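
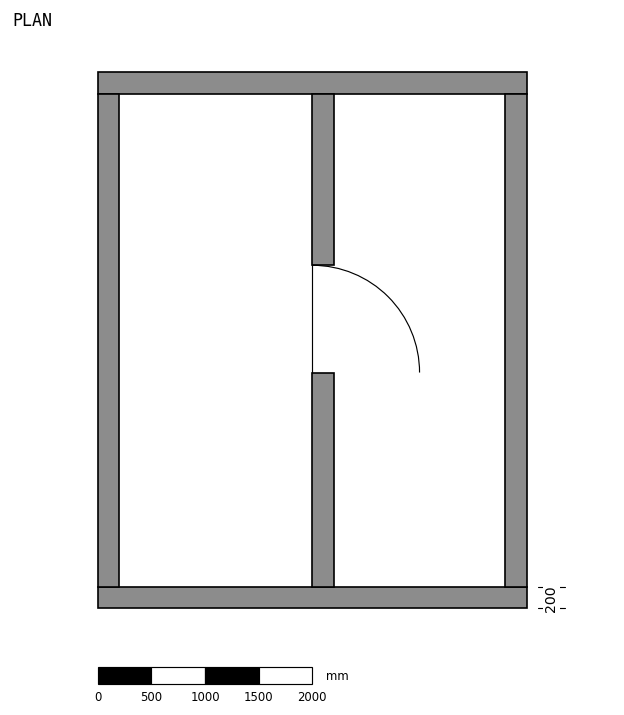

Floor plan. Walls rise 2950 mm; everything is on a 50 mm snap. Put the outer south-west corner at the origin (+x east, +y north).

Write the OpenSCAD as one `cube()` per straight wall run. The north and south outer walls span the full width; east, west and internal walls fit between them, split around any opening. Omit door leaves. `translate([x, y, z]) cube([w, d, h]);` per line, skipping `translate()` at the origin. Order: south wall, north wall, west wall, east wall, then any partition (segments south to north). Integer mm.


cube([4000, 200, 2950]);
translate([0, 4800, 0]) cube([4000, 200, 2950]);
translate([0, 200, 0]) cube([200, 4600, 2950]);
translate([3800, 200, 0]) cube([200, 4600, 2950]);
translate([2000, 200, 0]) cube([200, 2000, 2950]);
translate([2000, 3200, 0]) cube([200, 1600, 2950]);


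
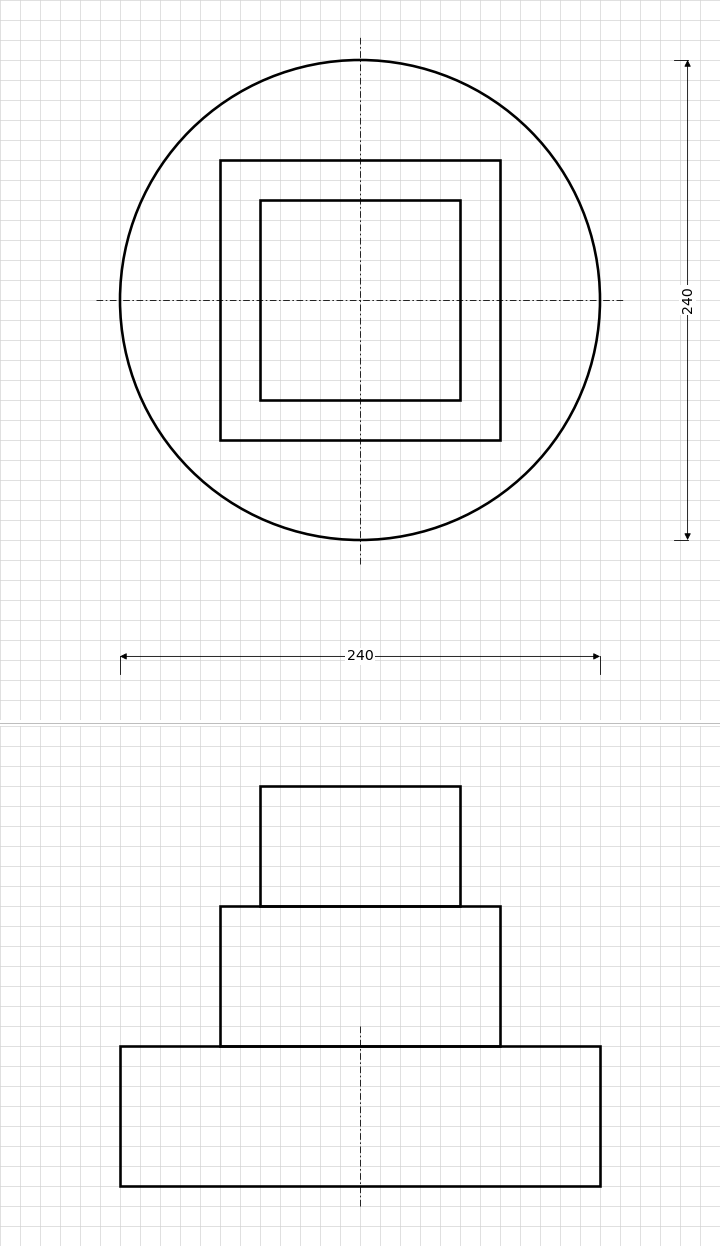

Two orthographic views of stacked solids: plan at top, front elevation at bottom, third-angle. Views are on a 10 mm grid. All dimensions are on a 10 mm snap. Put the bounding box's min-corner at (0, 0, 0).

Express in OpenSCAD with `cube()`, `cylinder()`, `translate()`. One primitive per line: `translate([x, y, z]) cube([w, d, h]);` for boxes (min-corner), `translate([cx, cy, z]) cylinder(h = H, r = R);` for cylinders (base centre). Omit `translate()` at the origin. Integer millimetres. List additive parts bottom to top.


translate([120, 120, 0]) cylinder(h = 70, r = 120);
translate([50, 50, 70]) cube([140, 140, 70]);
translate([70, 70, 140]) cube([100, 100, 60]);


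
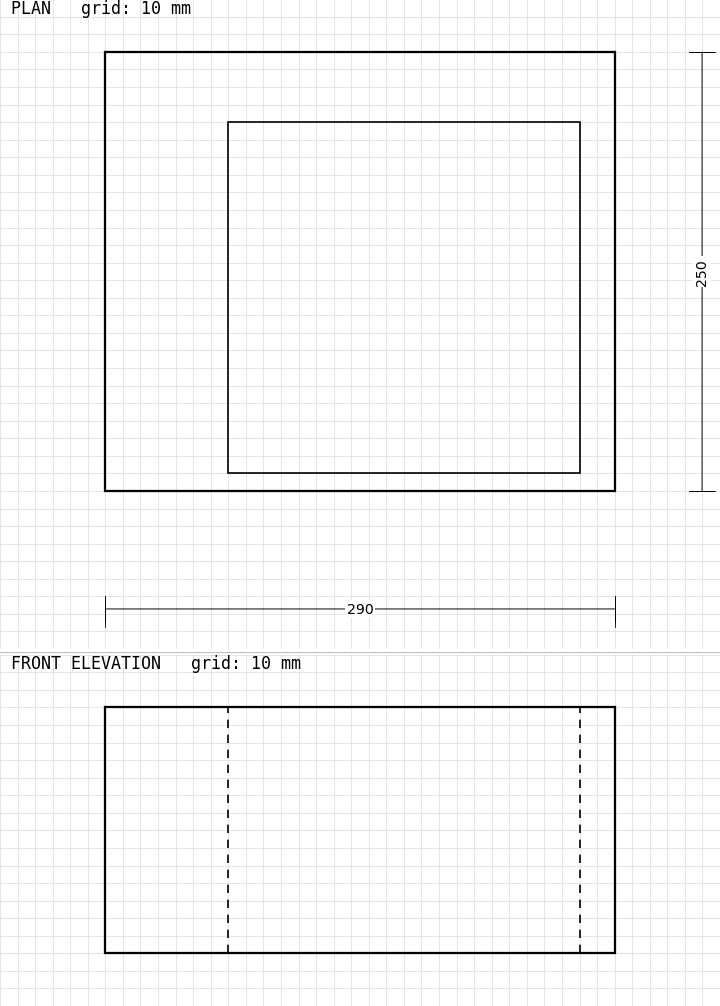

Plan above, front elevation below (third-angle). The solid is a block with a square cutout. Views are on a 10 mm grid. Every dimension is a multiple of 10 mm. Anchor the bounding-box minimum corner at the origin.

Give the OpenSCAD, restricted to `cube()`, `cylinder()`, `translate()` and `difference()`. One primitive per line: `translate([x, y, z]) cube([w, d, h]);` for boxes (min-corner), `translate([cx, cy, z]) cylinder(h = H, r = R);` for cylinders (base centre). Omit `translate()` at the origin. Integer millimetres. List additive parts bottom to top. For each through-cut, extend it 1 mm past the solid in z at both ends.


difference() {
  cube([290, 250, 140]);
  translate([70, 10, -1]) cube([200, 200, 142]);
}


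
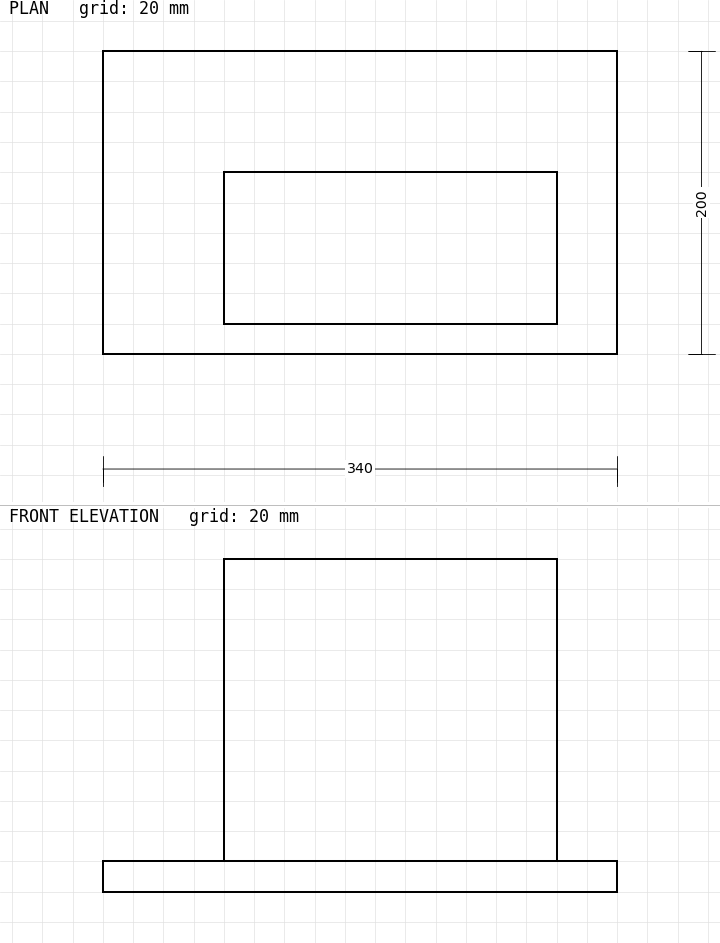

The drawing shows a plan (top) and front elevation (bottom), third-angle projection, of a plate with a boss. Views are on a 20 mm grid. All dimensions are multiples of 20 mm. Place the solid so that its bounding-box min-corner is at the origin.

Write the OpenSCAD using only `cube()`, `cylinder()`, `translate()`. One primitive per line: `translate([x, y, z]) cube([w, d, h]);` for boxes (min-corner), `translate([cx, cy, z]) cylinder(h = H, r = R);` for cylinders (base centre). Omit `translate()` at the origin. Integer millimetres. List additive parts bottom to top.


cube([340, 200, 20]);
translate([80, 20, 20]) cube([220, 100, 200]);


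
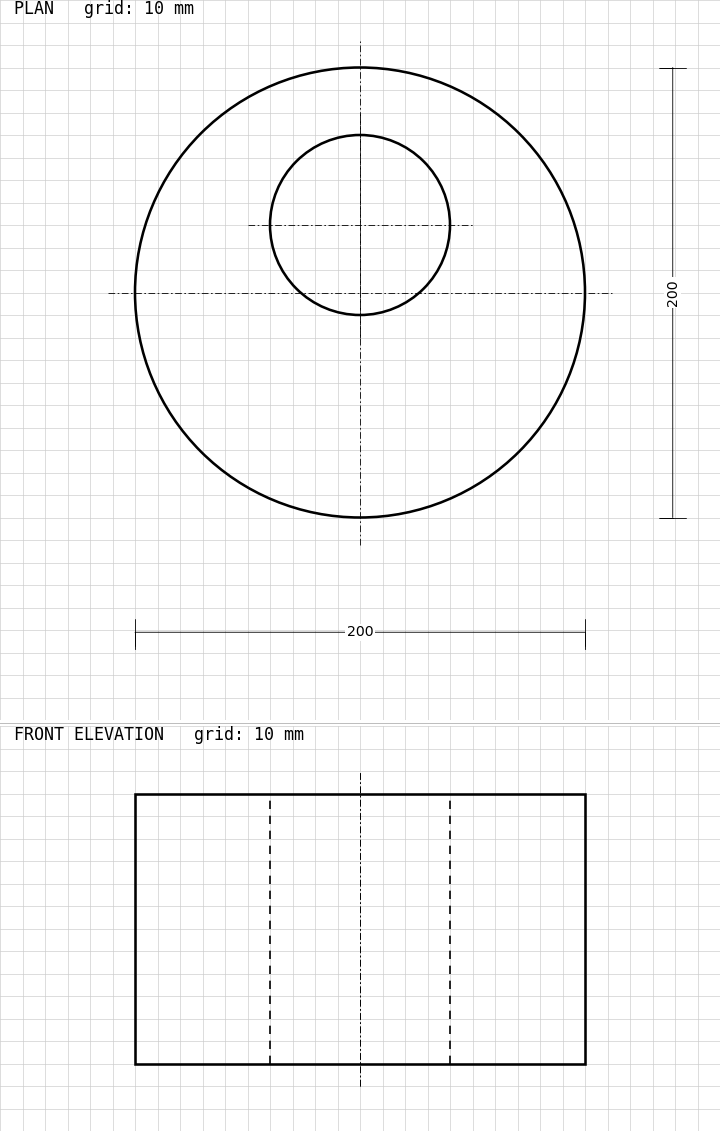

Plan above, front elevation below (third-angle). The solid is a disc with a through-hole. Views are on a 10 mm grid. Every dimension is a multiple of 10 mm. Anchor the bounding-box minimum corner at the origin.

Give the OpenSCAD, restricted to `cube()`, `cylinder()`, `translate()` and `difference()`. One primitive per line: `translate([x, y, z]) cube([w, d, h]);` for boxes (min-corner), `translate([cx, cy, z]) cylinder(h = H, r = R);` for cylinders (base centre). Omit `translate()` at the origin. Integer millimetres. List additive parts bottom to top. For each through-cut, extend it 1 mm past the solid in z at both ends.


difference() {
  translate([100, 100, 0]) cylinder(h = 120, r = 100);
  translate([100, 130, -1]) cylinder(h = 122, r = 40);
}


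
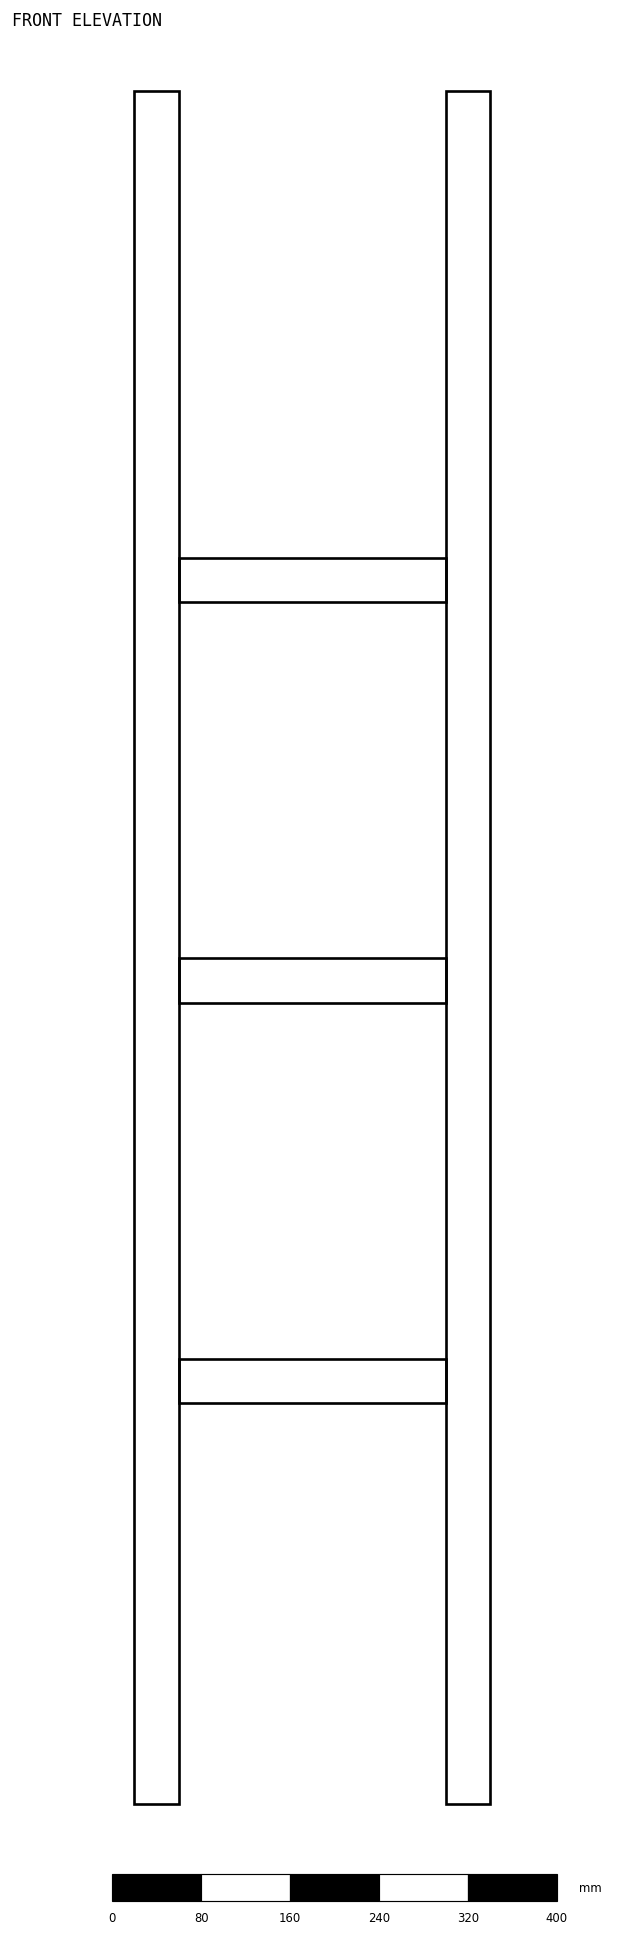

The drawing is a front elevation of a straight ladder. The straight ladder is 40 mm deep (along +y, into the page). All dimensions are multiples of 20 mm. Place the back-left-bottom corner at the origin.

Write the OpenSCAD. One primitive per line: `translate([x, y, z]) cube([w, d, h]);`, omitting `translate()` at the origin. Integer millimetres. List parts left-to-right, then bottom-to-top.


cube([40, 40, 1540]);
translate([40, 0, 360]) cube([240, 40, 40]);
translate([40, 0, 720]) cube([240, 40, 40]);
translate([40, 0, 1080]) cube([240, 40, 40]);
translate([280, 0, 0]) cube([40, 40, 1540]);


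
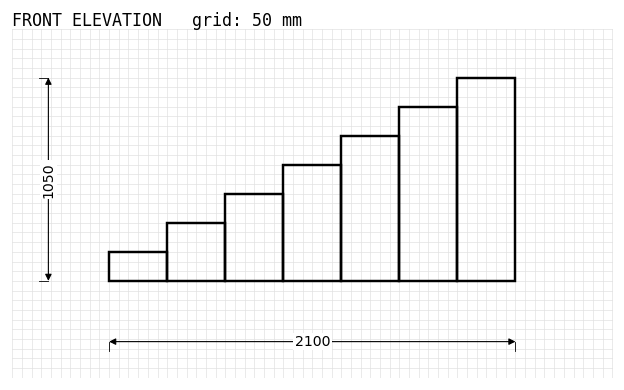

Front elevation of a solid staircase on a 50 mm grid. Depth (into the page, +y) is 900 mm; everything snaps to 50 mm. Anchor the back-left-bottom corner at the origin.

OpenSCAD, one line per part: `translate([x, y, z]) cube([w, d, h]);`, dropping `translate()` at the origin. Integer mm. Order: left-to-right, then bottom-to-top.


cube([300, 900, 150]);
translate([300, 0, 0]) cube([300, 900, 300]);
translate([600, 0, 0]) cube([300, 900, 450]);
translate([900, 0, 0]) cube([300, 900, 600]);
translate([1200, 0, 0]) cube([300, 900, 750]);
translate([1500, 0, 0]) cube([300, 900, 900]);
translate([1800, 0, 0]) cube([300, 900, 1050]);


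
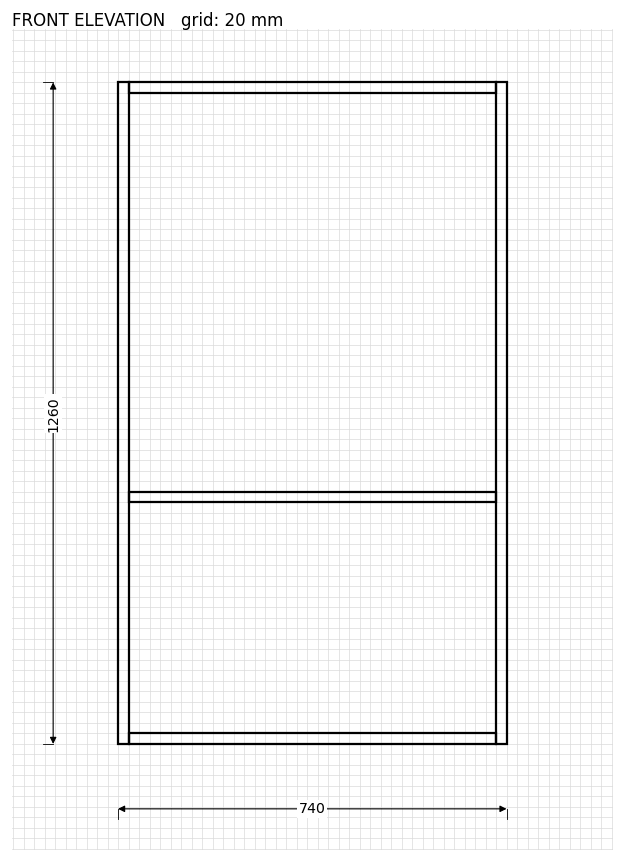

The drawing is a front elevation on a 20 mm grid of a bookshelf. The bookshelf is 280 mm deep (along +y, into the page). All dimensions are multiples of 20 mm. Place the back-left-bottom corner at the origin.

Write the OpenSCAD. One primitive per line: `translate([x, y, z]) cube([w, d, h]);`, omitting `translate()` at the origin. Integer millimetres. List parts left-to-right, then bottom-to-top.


cube([20, 280, 1260]);
translate([20, 0, 0]) cube([700, 280, 20]);
translate([20, 0, 460]) cube([700, 280, 20]);
translate([20, 0, 1240]) cube([700, 280, 20]);
translate([720, 0, 0]) cube([20, 280, 1260]);


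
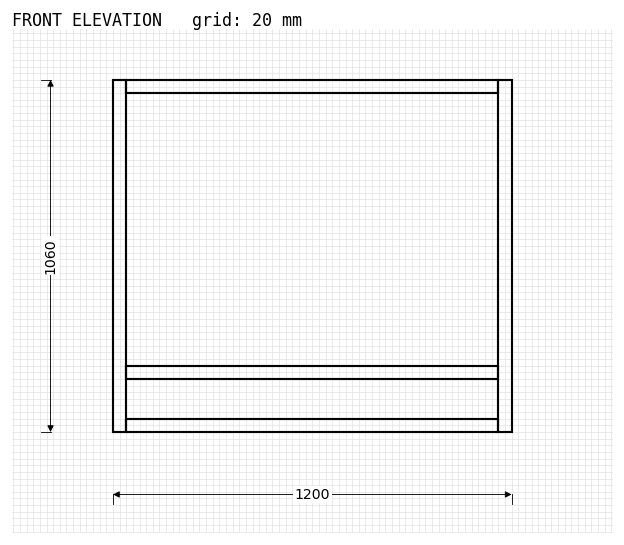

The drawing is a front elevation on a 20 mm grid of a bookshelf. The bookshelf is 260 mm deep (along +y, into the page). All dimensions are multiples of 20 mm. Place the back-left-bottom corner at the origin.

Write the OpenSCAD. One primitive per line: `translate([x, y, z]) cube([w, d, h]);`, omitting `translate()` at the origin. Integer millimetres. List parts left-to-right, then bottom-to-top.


cube([40, 260, 1060]);
translate([40, 0, 0]) cube([1120, 260, 40]);
translate([40, 0, 160]) cube([1120, 260, 40]);
translate([40, 0, 1020]) cube([1120, 260, 40]);
translate([1160, 0, 0]) cube([40, 260, 1060]);


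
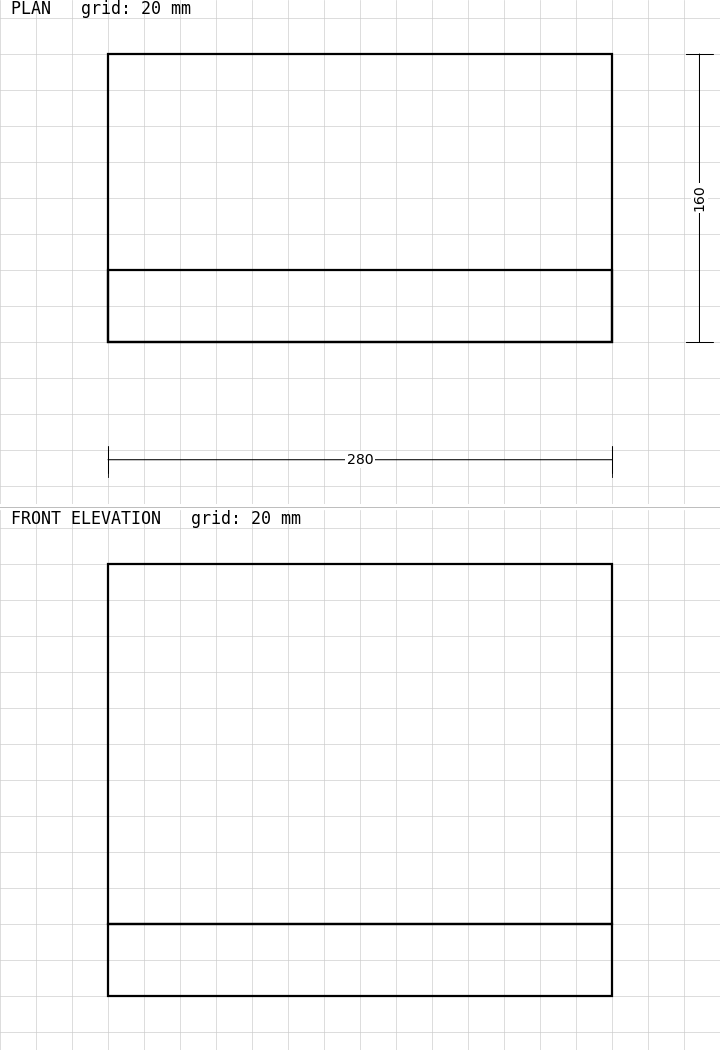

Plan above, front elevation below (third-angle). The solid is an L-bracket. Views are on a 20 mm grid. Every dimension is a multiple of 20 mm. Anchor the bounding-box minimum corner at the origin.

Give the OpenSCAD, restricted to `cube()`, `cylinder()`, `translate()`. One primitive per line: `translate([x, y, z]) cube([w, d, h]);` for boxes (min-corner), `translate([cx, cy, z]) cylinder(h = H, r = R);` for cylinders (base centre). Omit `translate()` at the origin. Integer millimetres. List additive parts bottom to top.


cube([280, 160, 40]);
translate([0, 0, 40]) cube([280, 40, 200]);


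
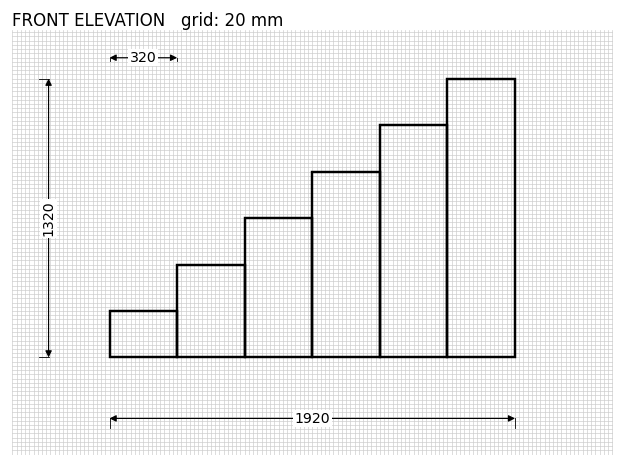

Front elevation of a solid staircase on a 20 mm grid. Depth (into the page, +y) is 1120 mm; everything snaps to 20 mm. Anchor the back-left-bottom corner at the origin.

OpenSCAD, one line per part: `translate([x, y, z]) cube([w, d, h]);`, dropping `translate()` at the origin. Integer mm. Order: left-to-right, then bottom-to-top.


cube([320, 1120, 220]);
translate([320, 0, 0]) cube([320, 1120, 440]);
translate([640, 0, 0]) cube([320, 1120, 660]);
translate([960, 0, 0]) cube([320, 1120, 880]);
translate([1280, 0, 0]) cube([320, 1120, 1100]);
translate([1600, 0, 0]) cube([320, 1120, 1320]);


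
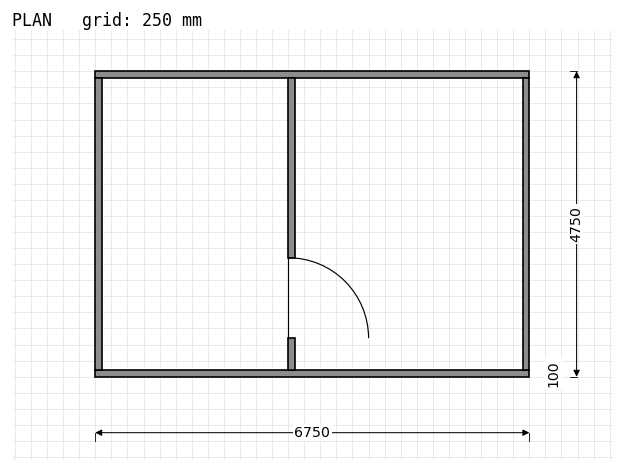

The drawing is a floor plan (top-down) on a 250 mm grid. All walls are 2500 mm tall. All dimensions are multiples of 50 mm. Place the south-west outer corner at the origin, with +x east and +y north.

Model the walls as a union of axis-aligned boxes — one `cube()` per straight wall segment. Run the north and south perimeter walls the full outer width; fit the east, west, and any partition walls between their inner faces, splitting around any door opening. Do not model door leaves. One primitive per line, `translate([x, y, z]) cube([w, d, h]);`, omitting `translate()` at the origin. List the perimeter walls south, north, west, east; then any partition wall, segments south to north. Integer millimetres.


cube([6750, 100, 2500]);
translate([0, 4650, 0]) cube([6750, 100, 2500]);
translate([0, 100, 0]) cube([100, 4550, 2500]);
translate([6650, 100, 0]) cube([100, 4550, 2500]);
translate([3000, 100, 0]) cube([100, 500, 2500]);
translate([3000, 1850, 0]) cube([100, 2800, 2500]);


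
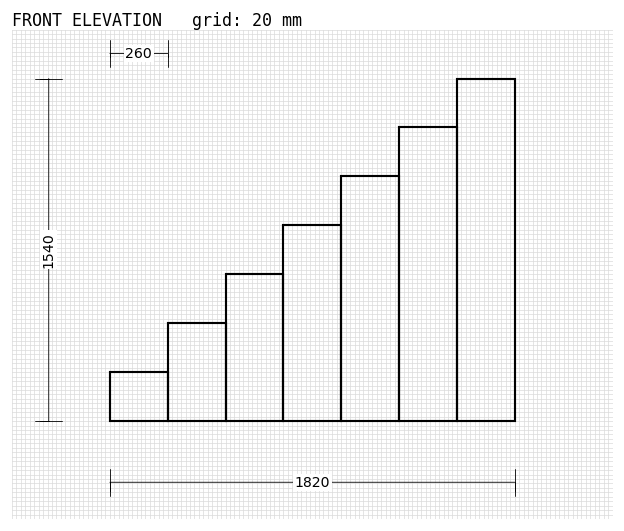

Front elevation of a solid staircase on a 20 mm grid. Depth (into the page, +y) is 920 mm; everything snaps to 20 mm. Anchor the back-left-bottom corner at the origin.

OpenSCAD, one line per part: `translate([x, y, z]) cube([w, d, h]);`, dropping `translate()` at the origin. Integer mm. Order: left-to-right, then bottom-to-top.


cube([260, 920, 220]);
translate([260, 0, 0]) cube([260, 920, 440]);
translate([520, 0, 0]) cube([260, 920, 660]);
translate([780, 0, 0]) cube([260, 920, 880]);
translate([1040, 0, 0]) cube([260, 920, 1100]);
translate([1300, 0, 0]) cube([260, 920, 1320]);
translate([1560, 0, 0]) cube([260, 920, 1540]);


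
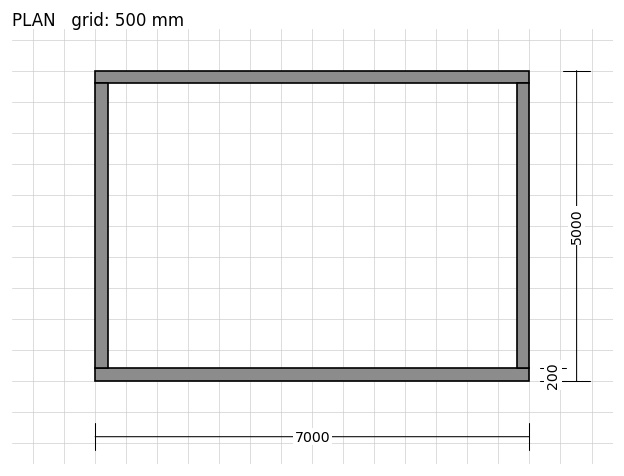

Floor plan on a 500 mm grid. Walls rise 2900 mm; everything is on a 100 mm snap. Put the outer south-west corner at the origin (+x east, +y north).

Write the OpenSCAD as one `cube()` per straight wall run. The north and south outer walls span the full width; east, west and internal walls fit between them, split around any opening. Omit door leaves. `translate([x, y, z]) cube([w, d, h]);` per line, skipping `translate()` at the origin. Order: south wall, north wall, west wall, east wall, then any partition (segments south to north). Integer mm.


cube([7000, 200, 2900]);
translate([0, 4800, 0]) cube([7000, 200, 2900]);
translate([0, 200, 0]) cube([200, 4600, 2900]);
translate([6800, 200, 0]) cube([200, 4600, 2900]);


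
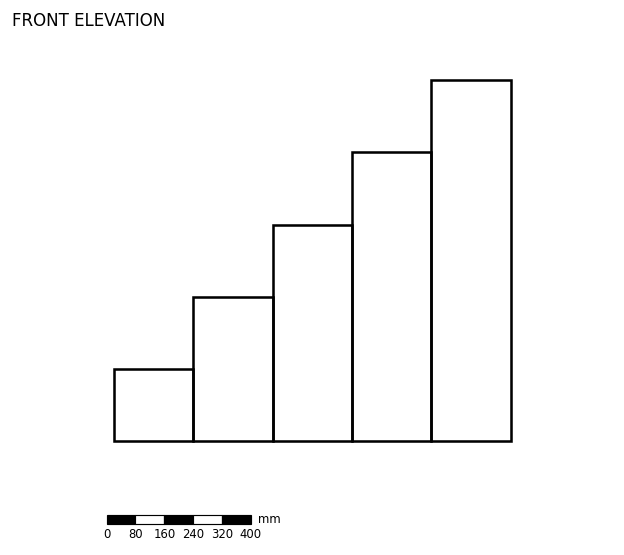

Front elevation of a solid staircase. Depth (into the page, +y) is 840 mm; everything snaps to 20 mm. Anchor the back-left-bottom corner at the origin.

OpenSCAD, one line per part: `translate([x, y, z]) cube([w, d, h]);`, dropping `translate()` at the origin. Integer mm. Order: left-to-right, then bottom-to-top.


cube([220, 840, 200]);
translate([220, 0, 0]) cube([220, 840, 400]);
translate([440, 0, 0]) cube([220, 840, 600]);
translate([660, 0, 0]) cube([220, 840, 800]);
translate([880, 0, 0]) cube([220, 840, 1000]);


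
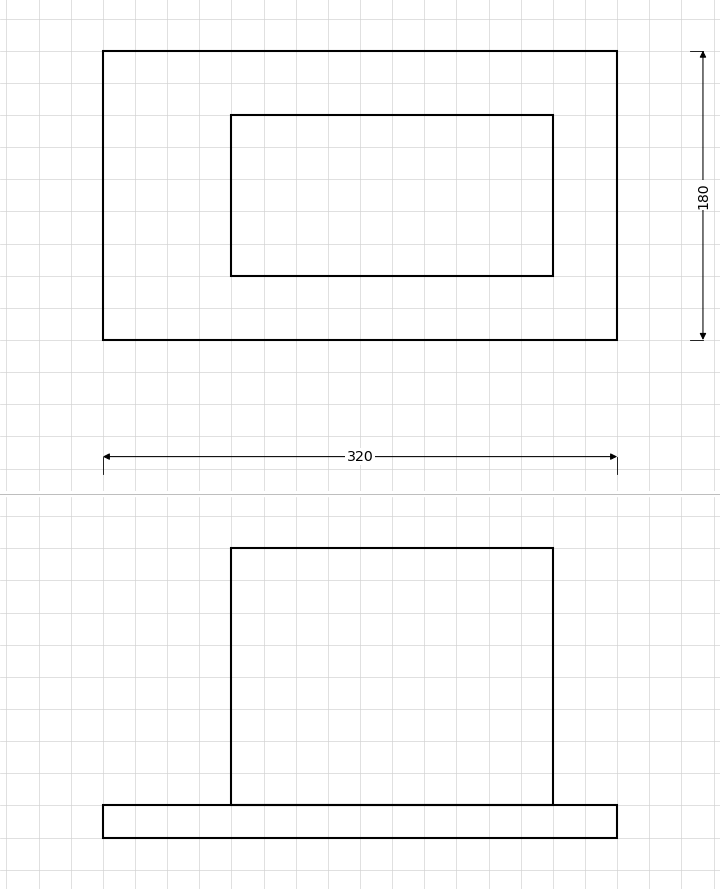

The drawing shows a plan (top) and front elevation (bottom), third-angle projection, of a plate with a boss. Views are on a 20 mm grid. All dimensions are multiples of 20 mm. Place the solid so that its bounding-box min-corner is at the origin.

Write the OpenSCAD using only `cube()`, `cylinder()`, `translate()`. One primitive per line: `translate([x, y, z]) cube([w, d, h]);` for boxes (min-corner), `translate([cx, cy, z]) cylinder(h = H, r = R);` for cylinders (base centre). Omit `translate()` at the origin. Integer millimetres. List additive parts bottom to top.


cube([320, 180, 20]);
translate([80, 40, 20]) cube([200, 100, 160]);


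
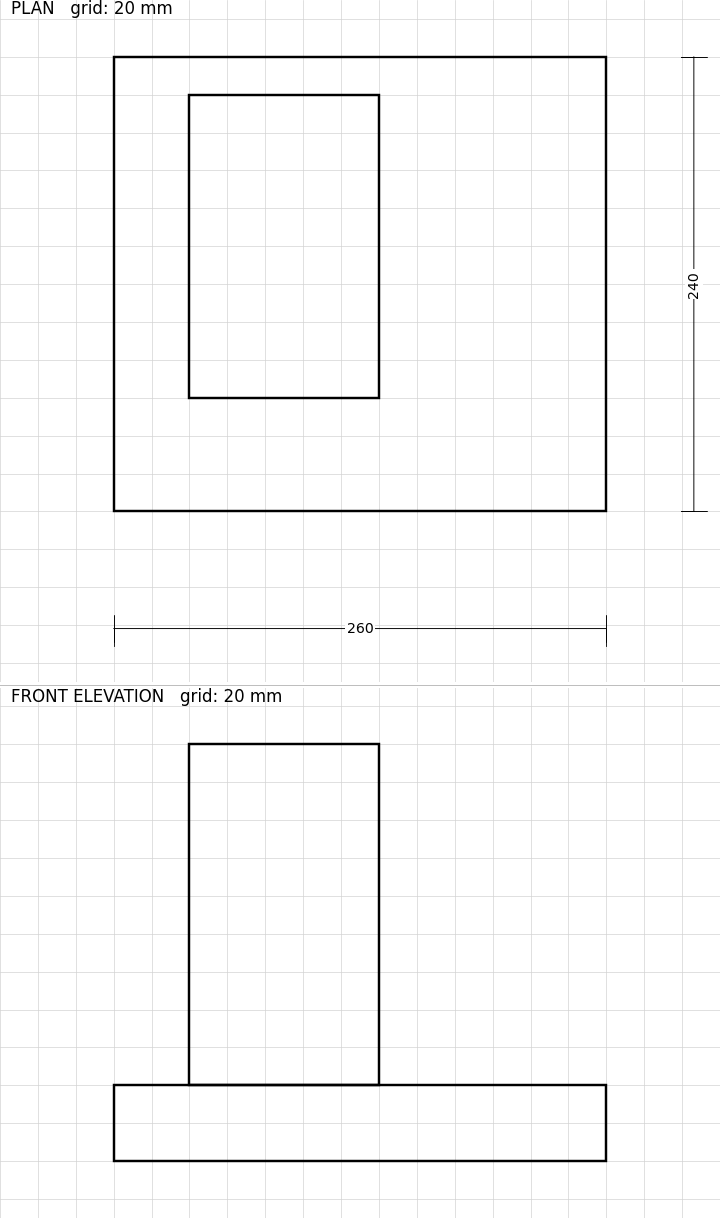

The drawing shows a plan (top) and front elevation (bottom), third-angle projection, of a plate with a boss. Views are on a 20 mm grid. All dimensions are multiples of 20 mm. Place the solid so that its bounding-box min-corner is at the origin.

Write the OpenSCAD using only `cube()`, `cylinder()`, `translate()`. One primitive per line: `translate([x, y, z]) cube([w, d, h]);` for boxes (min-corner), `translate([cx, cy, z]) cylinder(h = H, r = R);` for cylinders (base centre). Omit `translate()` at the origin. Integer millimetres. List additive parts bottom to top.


cube([260, 240, 40]);
translate([40, 60, 40]) cube([100, 160, 180]);


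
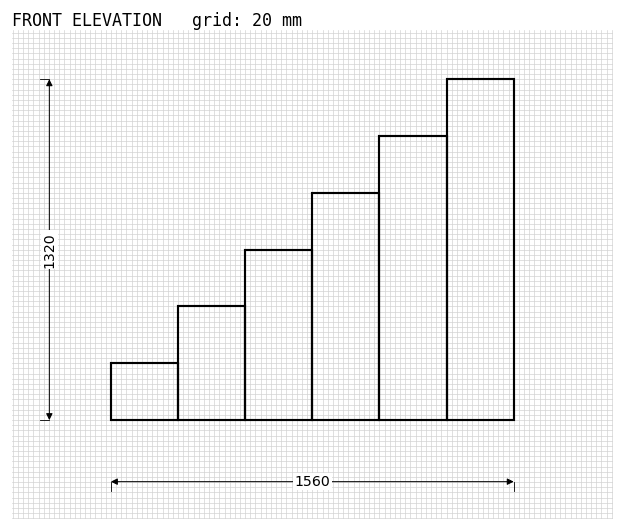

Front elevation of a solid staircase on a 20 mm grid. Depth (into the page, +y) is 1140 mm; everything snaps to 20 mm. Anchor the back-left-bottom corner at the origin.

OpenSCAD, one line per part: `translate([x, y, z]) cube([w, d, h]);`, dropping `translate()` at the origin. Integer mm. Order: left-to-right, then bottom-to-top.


cube([260, 1140, 220]);
translate([260, 0, 0]) cube([260, 1140, 440]);
translate([520, 0, 0]) cube([260, 1140, 660]);
translate([780, 0, 0]) cube([260, 1140, 880]);
translate([1040, 0, 0]) cube([260, 1140, 1100]);
translate([1300, 0, 0]) cube([260, 1140, 1320]);


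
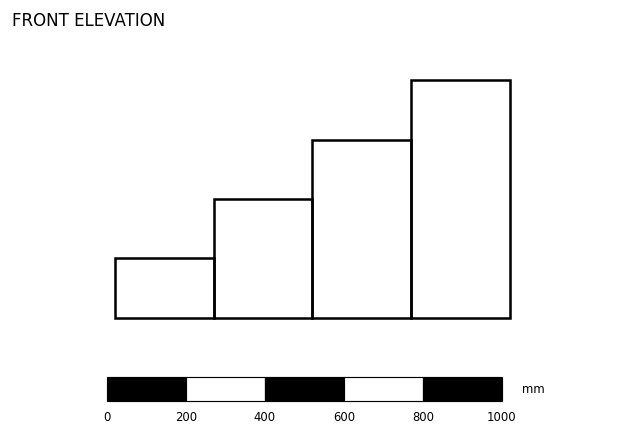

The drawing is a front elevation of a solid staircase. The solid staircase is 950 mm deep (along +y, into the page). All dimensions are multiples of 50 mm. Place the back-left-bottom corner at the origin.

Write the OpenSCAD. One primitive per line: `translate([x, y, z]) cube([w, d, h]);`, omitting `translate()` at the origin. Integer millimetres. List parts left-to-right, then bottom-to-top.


cube([250, 950, 150]);
translate([250, 0, 0]) cube([250, 950, 300]);
translate([500, 0, 0]) cube([250, 950, 450]);
translate([750, 0, 0]) cube([250, 950, 600]);


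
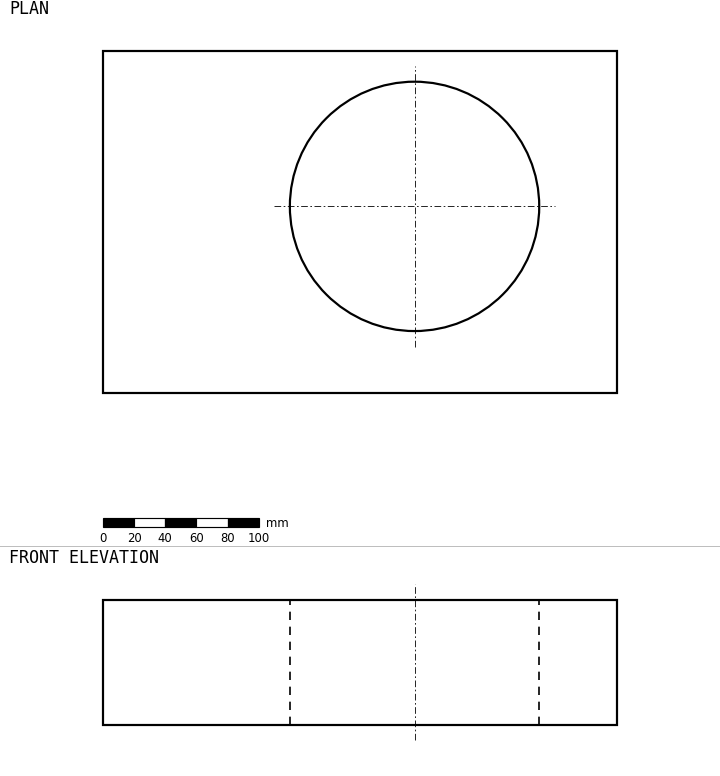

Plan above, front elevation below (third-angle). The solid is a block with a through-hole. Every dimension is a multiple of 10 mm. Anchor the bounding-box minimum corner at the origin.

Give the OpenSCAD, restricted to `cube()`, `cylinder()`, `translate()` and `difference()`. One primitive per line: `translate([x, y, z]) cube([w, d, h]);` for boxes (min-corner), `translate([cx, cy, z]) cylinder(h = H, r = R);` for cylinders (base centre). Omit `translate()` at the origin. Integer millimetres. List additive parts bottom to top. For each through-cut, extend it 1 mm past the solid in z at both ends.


difference() {
  cube([330, 220, 80]);
  translate([200, 120, -1]) cylinder(h = 82, r = 80);
}


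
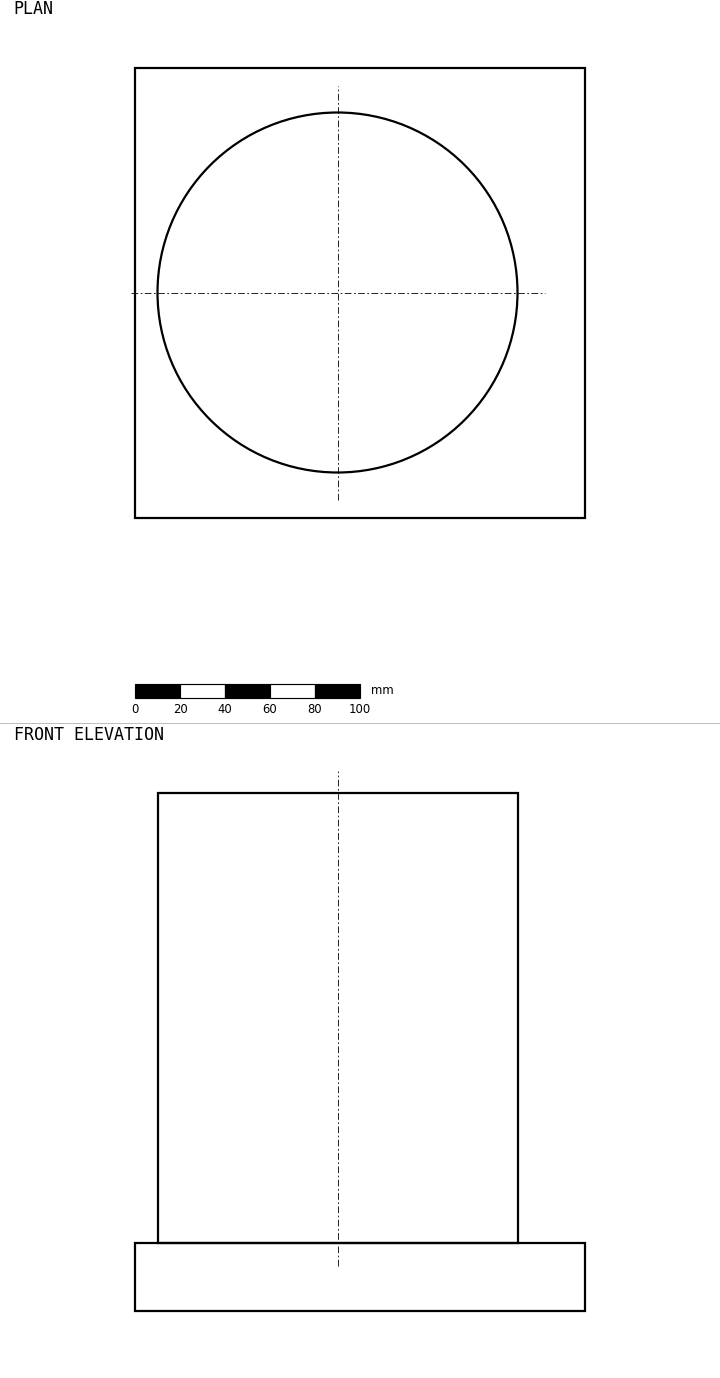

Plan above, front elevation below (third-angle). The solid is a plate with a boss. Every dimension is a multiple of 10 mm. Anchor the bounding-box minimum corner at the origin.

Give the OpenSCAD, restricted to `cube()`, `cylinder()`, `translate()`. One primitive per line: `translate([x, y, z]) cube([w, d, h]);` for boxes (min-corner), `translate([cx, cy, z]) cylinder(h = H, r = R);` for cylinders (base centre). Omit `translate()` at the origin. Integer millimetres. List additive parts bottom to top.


cube([200, 200, 30]);
translate([90, 100, 30]) cylinder(h = 200, r = 80);


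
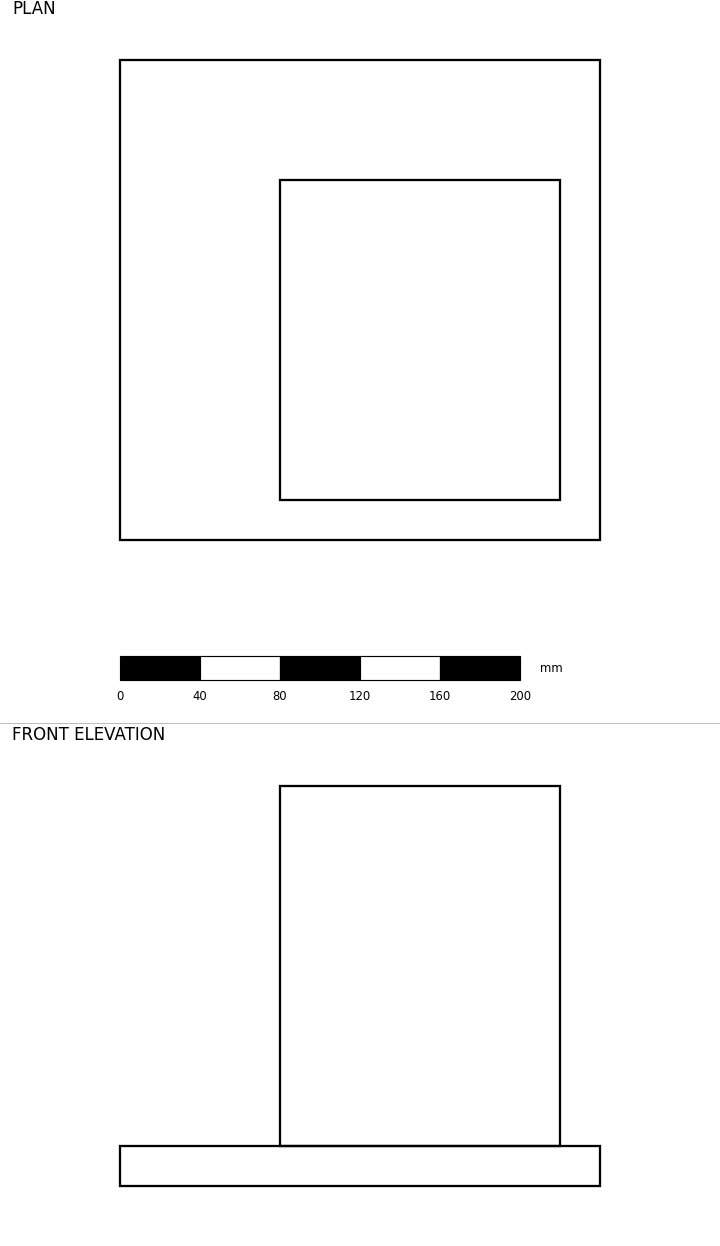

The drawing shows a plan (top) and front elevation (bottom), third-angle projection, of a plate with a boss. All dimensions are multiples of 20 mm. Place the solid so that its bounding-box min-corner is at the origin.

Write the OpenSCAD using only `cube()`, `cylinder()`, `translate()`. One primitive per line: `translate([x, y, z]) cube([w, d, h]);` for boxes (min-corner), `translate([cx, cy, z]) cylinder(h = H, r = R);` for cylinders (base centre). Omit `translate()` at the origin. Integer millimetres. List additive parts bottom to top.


cube([240, 240, 20]);
translate([80, 20, 20]) cube([140, 160, 180]);


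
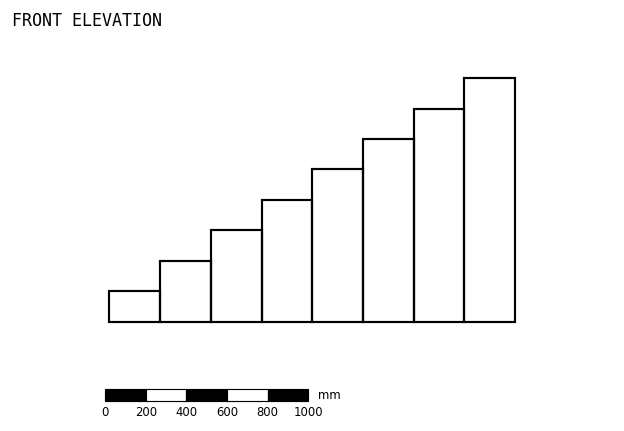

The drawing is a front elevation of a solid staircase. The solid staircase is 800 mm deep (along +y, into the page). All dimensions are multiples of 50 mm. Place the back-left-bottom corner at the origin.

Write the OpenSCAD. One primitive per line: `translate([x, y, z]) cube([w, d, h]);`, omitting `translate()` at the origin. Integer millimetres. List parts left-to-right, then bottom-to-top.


cube([250, 800, 150]);
translate([250, 0, 0]) cube([250, 800, 300]);
translate([500, 0, 0]) cube([250, 800, 450]);
translate([750, 0, 0]) cube([250, 800, 600]);
translate([1000, 0, 0]) cube([250, 800, 750]);
translate([1250, 0, 0]) cube([250, 800, 900]);
translate([1500, 0, 0]) cube([250, 800, 1050]);
translate([1750, 0, 0]) cube([250, 800, 1200]);


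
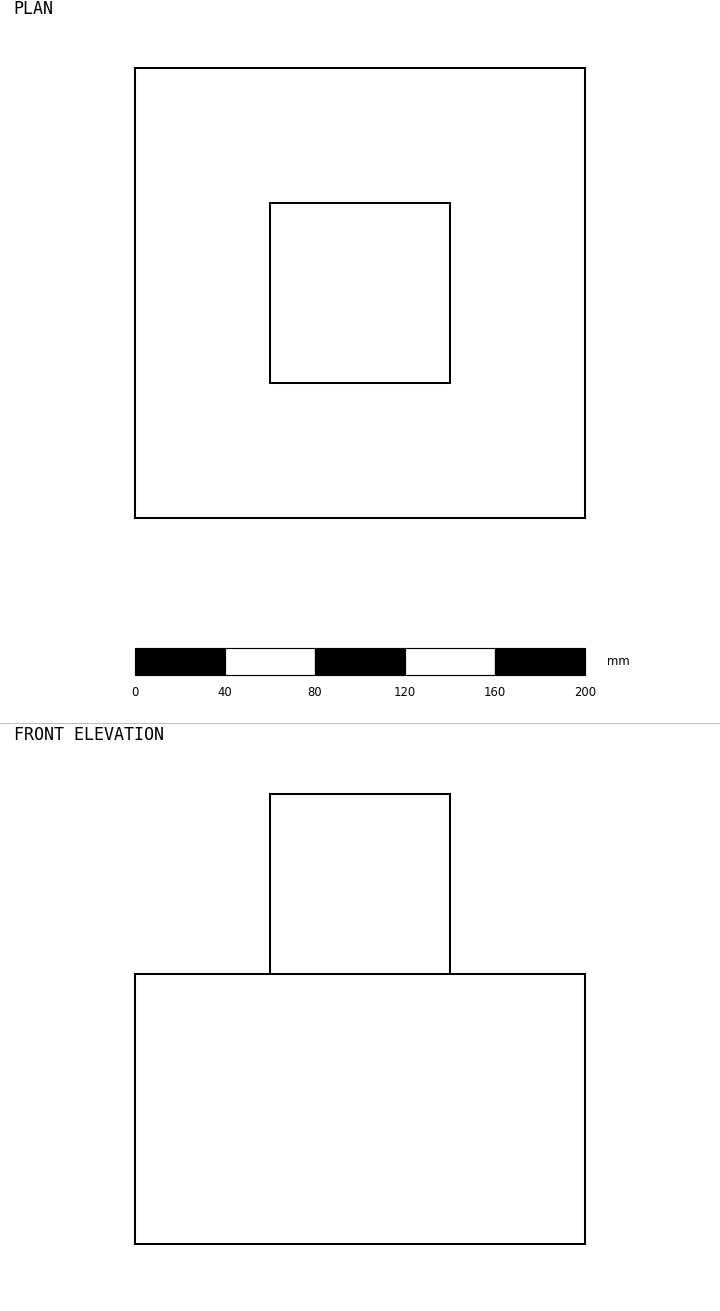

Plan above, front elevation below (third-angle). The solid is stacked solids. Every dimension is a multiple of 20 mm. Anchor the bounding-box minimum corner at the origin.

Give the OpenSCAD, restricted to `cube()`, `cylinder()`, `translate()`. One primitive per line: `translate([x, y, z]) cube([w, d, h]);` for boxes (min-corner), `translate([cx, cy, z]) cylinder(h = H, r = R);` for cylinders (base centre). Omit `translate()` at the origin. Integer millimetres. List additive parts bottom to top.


cube([200, 200, 120]);
translate([60, 60, 120]) cube([80, 80, 80]);


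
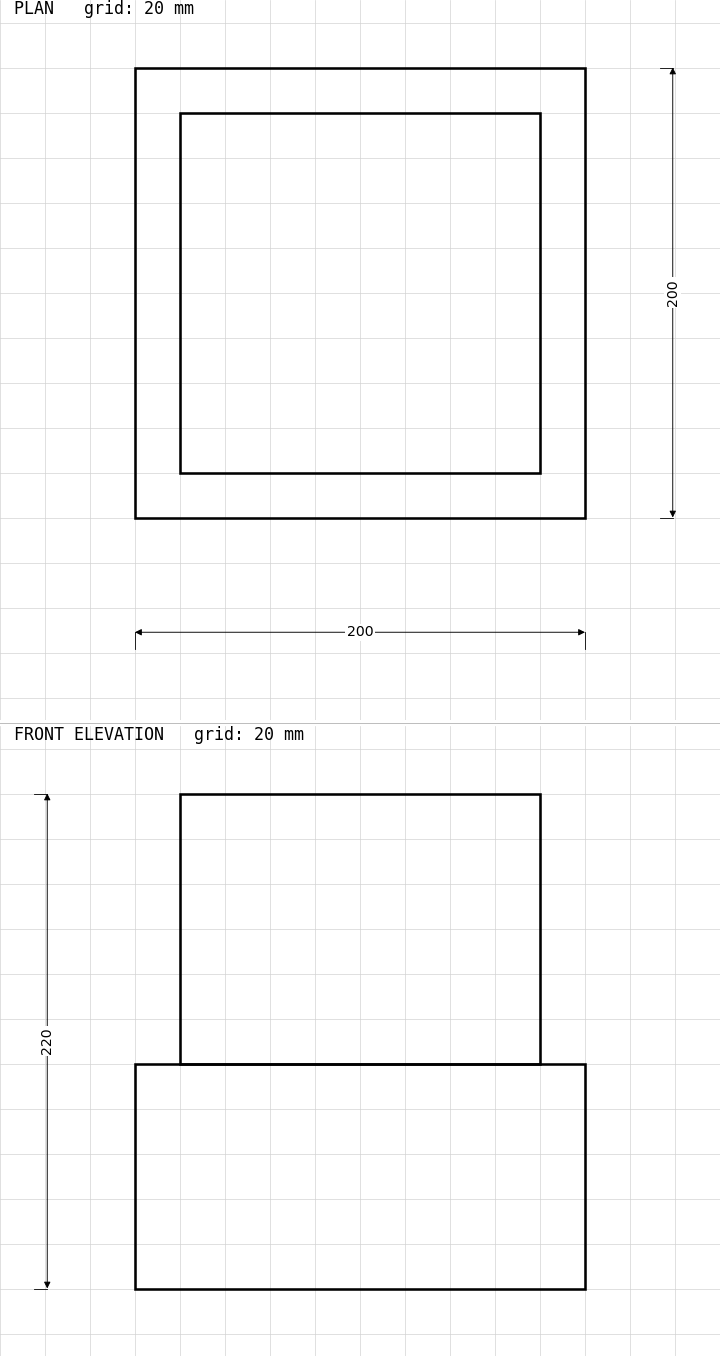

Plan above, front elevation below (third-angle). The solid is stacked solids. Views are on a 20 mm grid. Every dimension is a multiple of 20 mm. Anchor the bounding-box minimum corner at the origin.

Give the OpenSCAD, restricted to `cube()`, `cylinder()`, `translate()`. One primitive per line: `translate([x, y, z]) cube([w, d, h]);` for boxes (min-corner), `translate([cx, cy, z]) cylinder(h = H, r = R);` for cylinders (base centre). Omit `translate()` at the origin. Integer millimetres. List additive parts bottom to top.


cube([200, 200, 100]);
translate([20, 20, 100]) cube([160, 160, 120]);


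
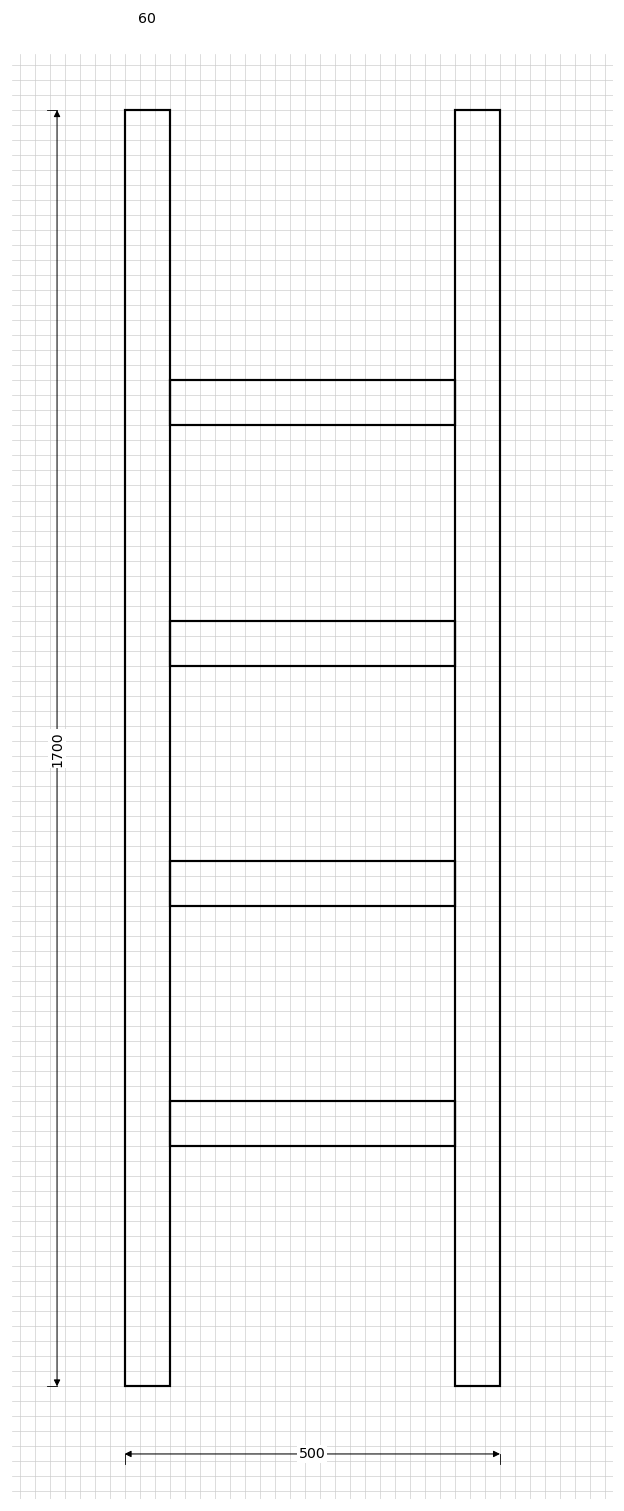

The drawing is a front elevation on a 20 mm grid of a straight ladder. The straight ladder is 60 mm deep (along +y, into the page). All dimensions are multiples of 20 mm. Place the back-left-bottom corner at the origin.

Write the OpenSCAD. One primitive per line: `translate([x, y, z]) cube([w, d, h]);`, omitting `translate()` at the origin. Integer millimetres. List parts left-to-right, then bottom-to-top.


cube([60, 60, 1700]);
translate([60, 0, 320]) cube([380, 60, 60]);
translate([60, 0, 640]) cube([380, 60, 60]);
translate([60, 0, 960]) cube([380, 60, 60]);
translate([60, 0, 1280]) cube([380, 60, 60]);
translate([440, 0, 0]) cube([60, 60, 1700]);


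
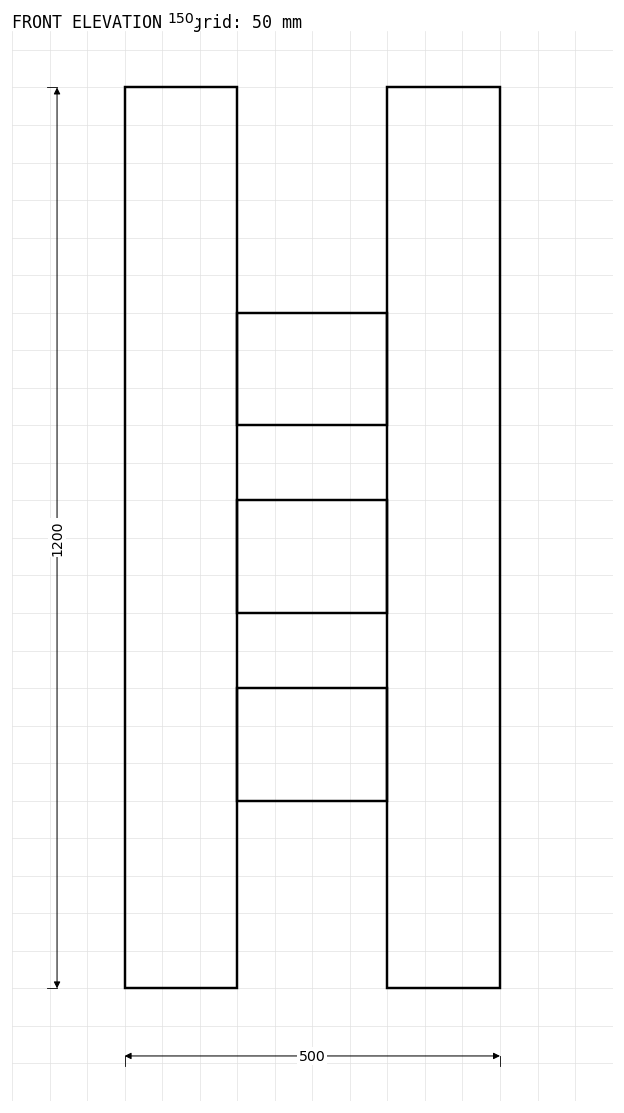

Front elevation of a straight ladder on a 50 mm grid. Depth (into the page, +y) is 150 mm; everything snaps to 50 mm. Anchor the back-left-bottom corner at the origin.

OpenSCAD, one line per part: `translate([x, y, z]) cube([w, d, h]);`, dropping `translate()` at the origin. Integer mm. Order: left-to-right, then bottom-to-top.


cube([150, 150, 1200]);
translate([150, 0, 250]) cube([200, 150, 150]);
translate([150, 0, 500]) cube([200, 150, 150]);
translate([150, 0, 750]) cube([200, 150, 150]);
translate([350, 0, 0]) cube([150, 150, 1200]);


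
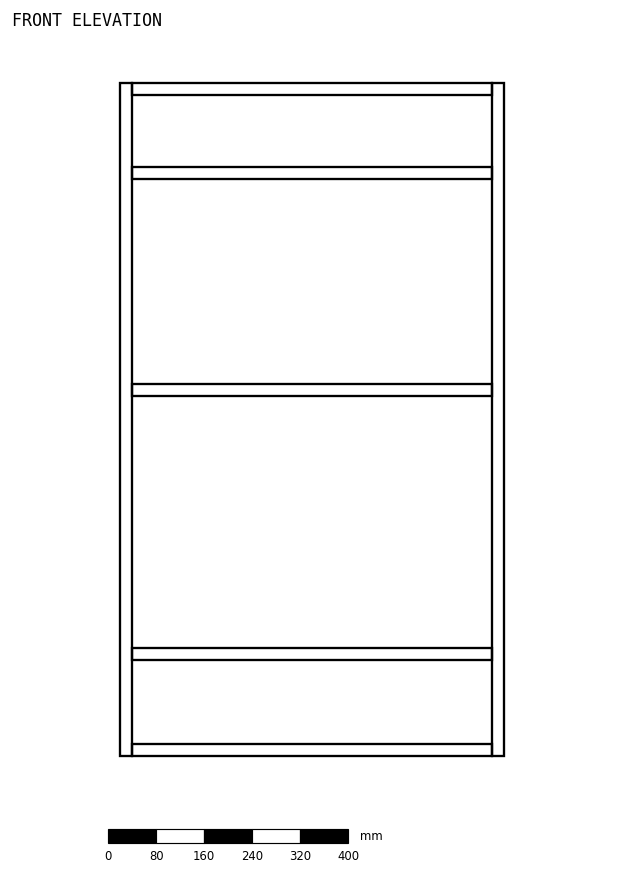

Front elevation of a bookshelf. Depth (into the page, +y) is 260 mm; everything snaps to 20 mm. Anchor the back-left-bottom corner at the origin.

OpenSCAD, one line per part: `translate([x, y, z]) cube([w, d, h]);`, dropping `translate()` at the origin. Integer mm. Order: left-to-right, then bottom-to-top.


cube([20, 260, 1120]);
translate([20, 0, 0]) cube([600, 260, 20]);
translate([20, 0, 160]) cube([600, 260, 20]);
translate([20, 0, 600]) cube([600, 260, 20]);
translate([20, 0, 960]) cube([600, 260, 20]);
translate([20, 0, 1100]) cube([600, 260, 20]);
translate([620, 0, 0]) cube([20, 260, 1120]);


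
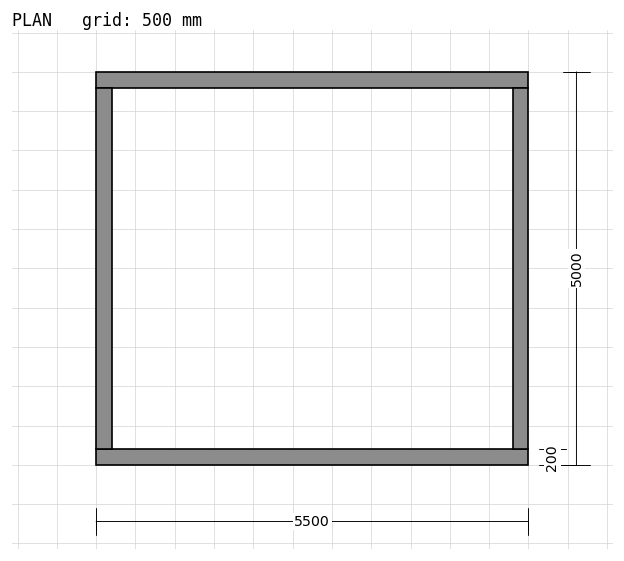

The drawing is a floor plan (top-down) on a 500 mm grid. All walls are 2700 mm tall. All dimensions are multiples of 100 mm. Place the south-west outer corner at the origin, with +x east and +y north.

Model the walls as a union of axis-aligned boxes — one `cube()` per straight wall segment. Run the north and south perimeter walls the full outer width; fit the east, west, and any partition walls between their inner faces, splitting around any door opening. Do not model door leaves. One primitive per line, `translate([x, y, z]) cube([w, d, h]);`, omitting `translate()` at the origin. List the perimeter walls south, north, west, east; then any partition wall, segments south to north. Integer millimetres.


cube([5500, 200, 2700]);
translate([0, 4800, 0]) cube([5500, 200, 2700]);
translate([0, 200, 0]) cube([200, 4600, 2700]);
translate([5300, 200, 0]) cube([200, 4600, 2700]);


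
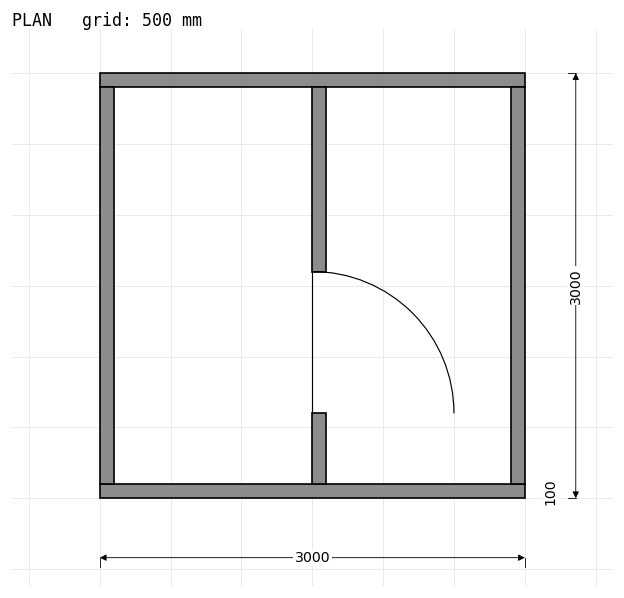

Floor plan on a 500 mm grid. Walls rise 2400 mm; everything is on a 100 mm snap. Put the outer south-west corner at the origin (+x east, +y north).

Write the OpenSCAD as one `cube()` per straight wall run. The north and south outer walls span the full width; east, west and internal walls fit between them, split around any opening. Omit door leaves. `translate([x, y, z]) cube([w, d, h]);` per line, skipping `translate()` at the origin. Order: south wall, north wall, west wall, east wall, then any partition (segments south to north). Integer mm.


cube([3000, 100, 2400]);
translate([0, 2900, 0]) cube([3000, 100, 2400]);
translate([0, 100, 0]) cube([100, 2800, 2400]);
translate([2900, 100, 0]) cube([100, 2800, 2400]);
translate([1500, 100, 0]) cube([100, 500, 2400]);
translate([1500, 1600, 0]) cube([100, 1300, 2400]);


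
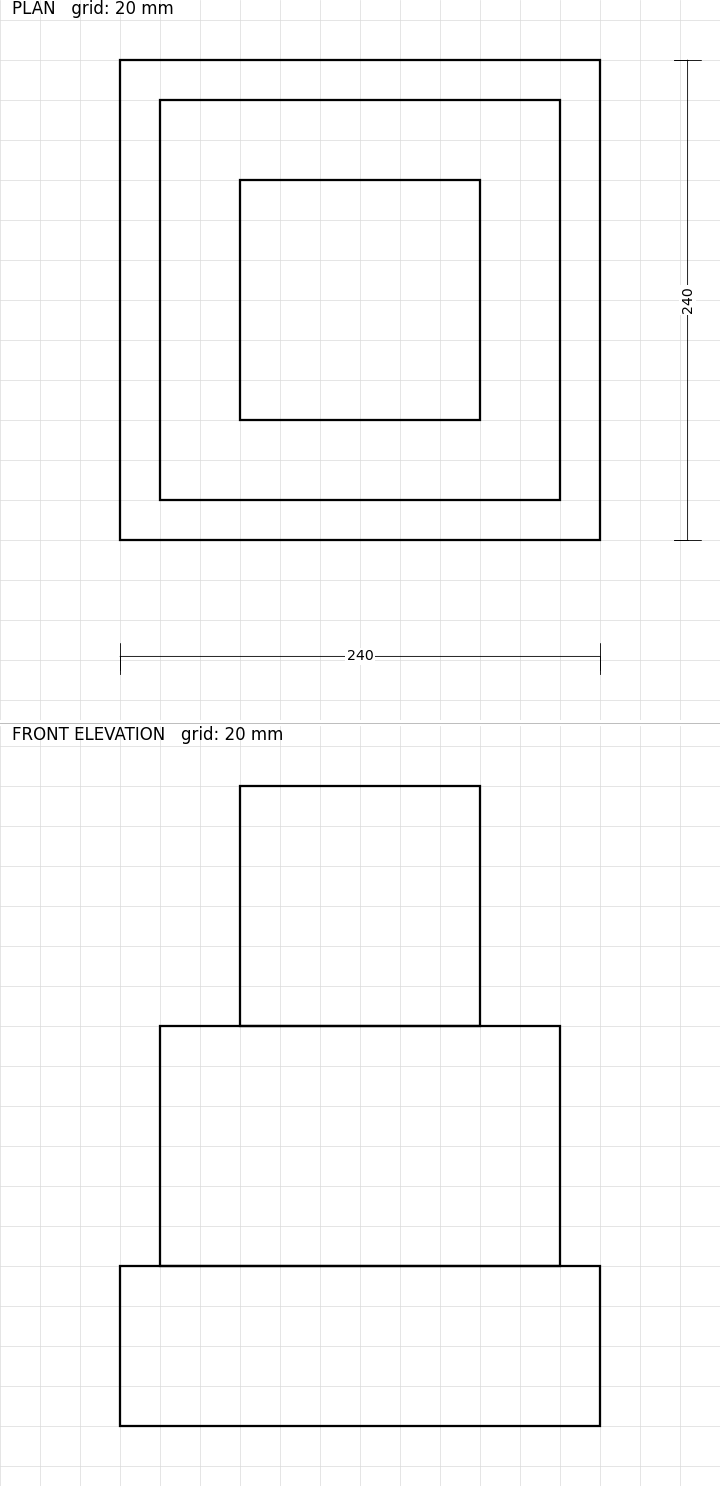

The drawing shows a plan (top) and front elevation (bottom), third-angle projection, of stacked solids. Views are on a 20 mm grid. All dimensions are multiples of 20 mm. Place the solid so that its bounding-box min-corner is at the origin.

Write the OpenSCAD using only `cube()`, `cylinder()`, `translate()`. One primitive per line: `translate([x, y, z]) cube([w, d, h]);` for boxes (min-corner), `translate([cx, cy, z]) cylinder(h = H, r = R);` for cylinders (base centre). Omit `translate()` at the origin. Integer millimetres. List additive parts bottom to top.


cube([240, 240, 80]);
translate([20, 20, 80]) cube([200, 200, 120]);
translate([60, 60, 200]) cube([120, 120, 120]);


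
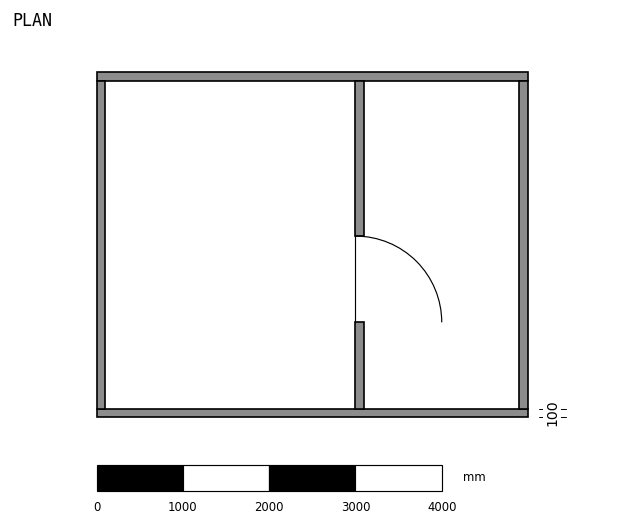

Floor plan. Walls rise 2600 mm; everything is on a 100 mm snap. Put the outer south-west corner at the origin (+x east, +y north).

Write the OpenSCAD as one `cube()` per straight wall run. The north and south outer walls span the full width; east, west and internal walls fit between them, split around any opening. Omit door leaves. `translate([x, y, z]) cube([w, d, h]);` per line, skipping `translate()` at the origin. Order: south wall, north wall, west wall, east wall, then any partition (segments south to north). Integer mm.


cube([5000, 100, 2600]);
translate([0, 3900, 0]) cube([5000, 100, 2600]);
translate([0, 100, 0]) cube([100, 3800, 2600]);
translate([4900, 100, 0]) cube([100, 3800, 2600]);
translate([3000, 100, 0]) cube([100, 1000, 2600]);
translate([3000, 2100, 0]) cube([100, 1800, 2600]);


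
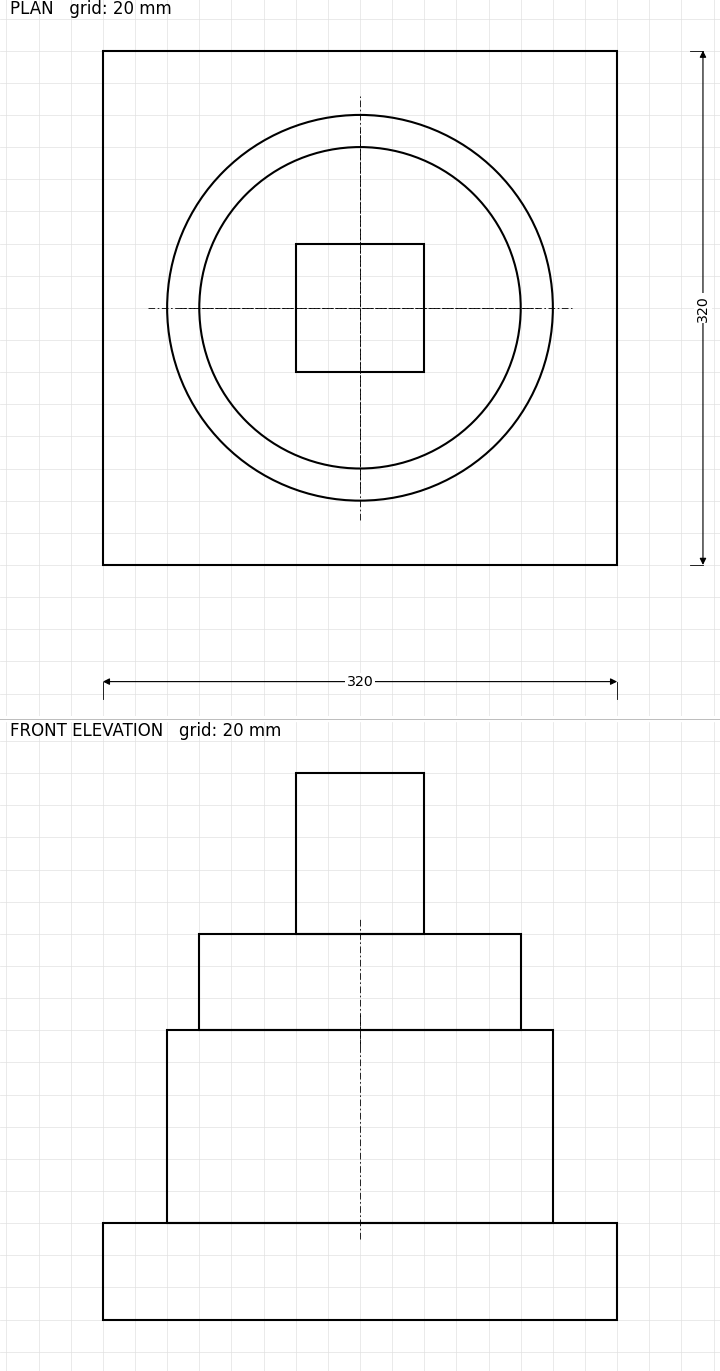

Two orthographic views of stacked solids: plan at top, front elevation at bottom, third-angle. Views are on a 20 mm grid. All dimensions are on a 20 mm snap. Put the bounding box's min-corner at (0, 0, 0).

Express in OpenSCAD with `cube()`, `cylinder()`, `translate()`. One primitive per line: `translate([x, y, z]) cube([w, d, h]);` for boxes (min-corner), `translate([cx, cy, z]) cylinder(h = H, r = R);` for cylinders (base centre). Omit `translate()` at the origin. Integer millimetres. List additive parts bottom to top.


cube([320, 320, 60]);
translate([160, 160, 60]) cylinder(h = 120, r = 120);
translate([160, 160, 180]) cylinder(h = 60, r = 100);
translate([120, 120, 240]) cube([80, 80, 100]);


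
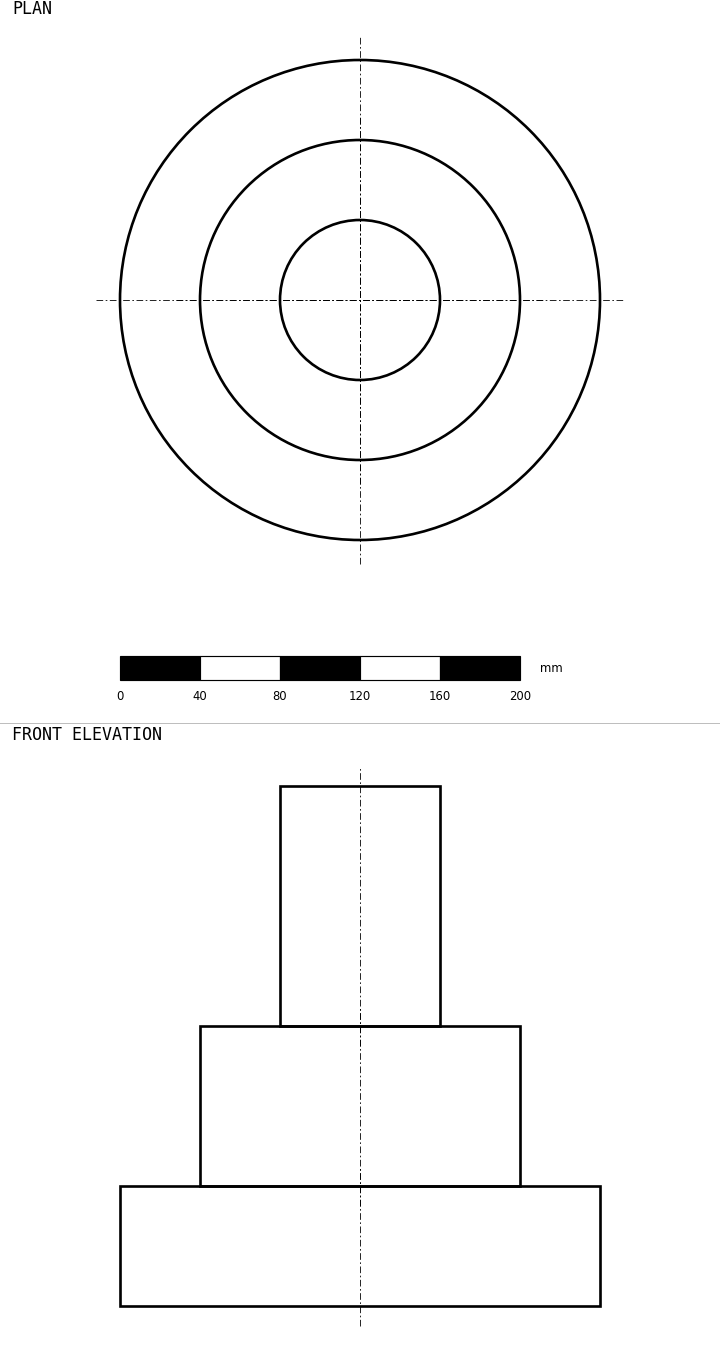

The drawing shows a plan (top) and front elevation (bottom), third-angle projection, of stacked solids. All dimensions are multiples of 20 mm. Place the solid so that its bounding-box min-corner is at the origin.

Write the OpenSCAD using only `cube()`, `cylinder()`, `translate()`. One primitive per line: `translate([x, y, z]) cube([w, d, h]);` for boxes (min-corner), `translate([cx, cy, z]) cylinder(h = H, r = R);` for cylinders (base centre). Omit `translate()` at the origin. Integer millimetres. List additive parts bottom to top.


translate([120, 120, 0]) cylinder(h = 60, r = 120);
translate([120, 120, 60]) cylinder(h = 80, r = 80);
translate([120, 120, 140]) cylinder(h = 120, r = 40);


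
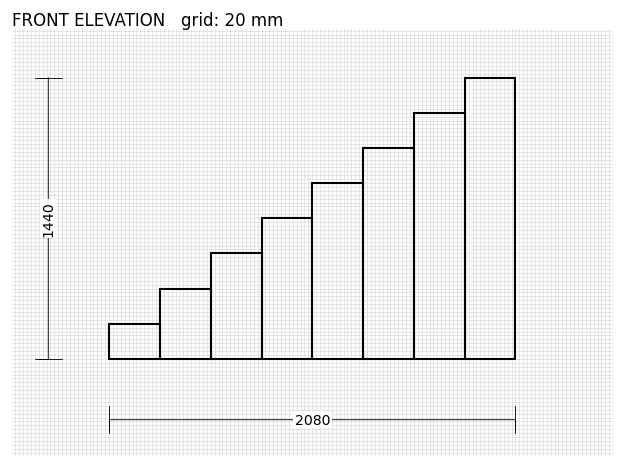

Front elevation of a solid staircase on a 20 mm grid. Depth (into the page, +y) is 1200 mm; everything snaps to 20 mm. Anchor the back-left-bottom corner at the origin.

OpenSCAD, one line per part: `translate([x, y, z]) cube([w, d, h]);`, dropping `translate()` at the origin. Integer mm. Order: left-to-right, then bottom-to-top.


cube([260, 1200, 180]);
translate([260, 0, 0]) cube([260, 1200, 360]);
translate([520, 0, 0]) cube([260, 1200, 540]);
translate([780, 0, 0]) cube([260, 1200, 720]);
translate([1040, 0, 0]) cube([260, 1200, 900]);
translate([1300, 0, 0]) cube([260, 1200, 1080]);
translate([1560, 0, 0]) cube([260, 1200, 1260]);
translate([1820, 0, 0]) cube([260, 1200, 1440]);


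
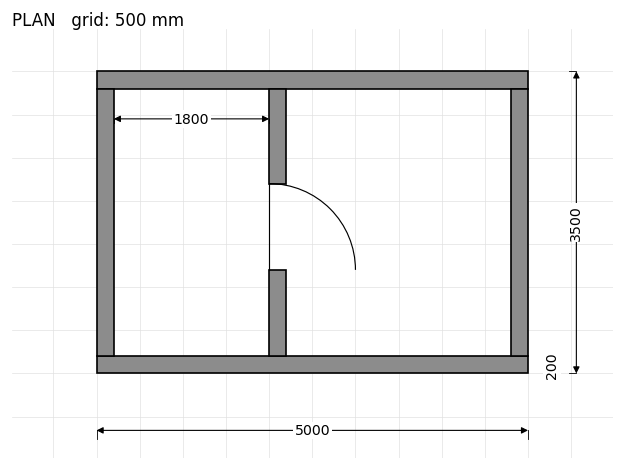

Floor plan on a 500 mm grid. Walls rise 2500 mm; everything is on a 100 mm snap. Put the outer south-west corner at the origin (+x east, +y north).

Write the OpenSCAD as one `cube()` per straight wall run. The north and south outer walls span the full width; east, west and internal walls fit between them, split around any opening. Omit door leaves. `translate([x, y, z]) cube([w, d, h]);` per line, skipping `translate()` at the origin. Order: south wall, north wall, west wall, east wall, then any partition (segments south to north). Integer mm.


cube([5000, 200, 2500]);
translate([0, 3300, 0]) cube([5000, 200, 2500]);
translate([0, 200, 0]) cube([200, 3100, 2500]);
translate([4800, 200, 0]) cube([200, 3100, 2500]);
translate([2000, 200, 0]) cube([200, 1000, 2500]);
translate([2000, 2200, 0]) cube([200, 1100, 2500]);


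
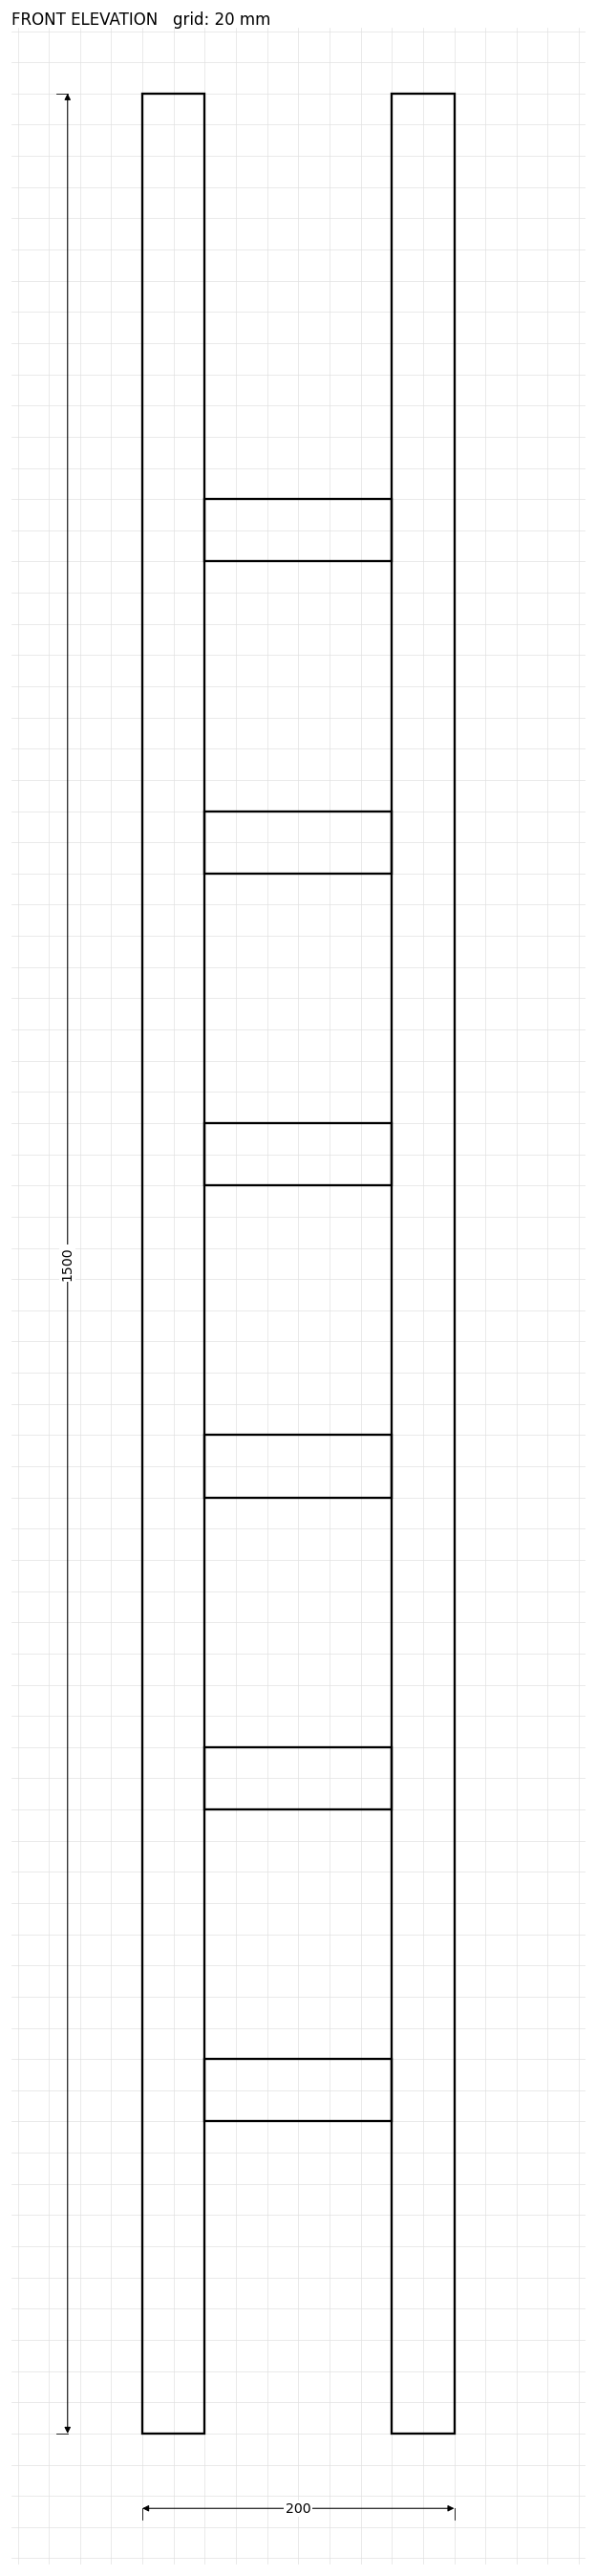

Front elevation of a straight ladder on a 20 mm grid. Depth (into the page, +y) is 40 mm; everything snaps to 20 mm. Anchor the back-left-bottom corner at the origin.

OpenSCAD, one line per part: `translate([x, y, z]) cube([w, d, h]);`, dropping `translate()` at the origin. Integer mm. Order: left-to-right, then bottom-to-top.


cube([40, 40, 1500]);
translate([40, 0, 200]) cube([120, 40, 40]);
translate([40, 0, 400]) cube([120, 40, 40]);
translate([40, 0, 600]) cube([120, 40, 40]);
translate([40, 0, 800]) cube([120, 40, 40]);
translate([40, 0, 1000]) cube([120, 40, 40]);
translate([40, 0, 1200]) cube([120, 40, 40]);
translate([160, 0, 0]) cube([40, 40, 1500]);
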